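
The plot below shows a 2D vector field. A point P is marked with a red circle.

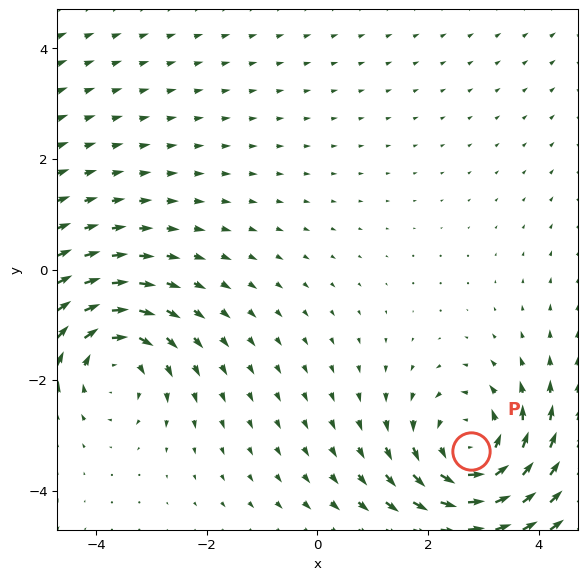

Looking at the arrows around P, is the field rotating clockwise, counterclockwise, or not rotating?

counterclockwise

Near P at (2.8, -3.3) the arrows circulate counterclockwise. The curl (z-component) there is about +4; positive curl means counterclockwise rotation.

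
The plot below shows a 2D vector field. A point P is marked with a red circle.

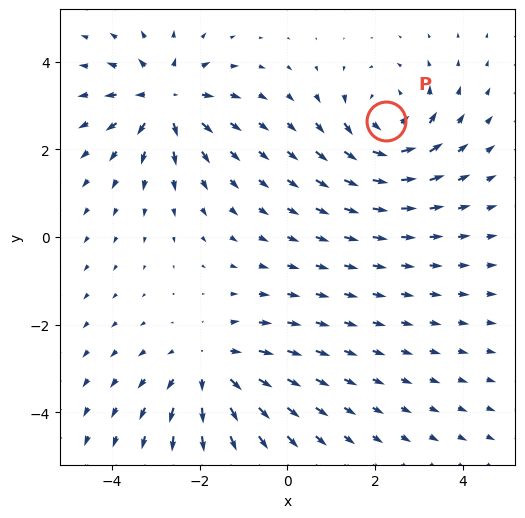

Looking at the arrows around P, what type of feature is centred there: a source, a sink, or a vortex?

vortex

At P (2.3, 2.7) the arrows circulate counterclockwise. Divergence ≈0, curl about +5 — near-zero divergence with nonzero curl is a vortex.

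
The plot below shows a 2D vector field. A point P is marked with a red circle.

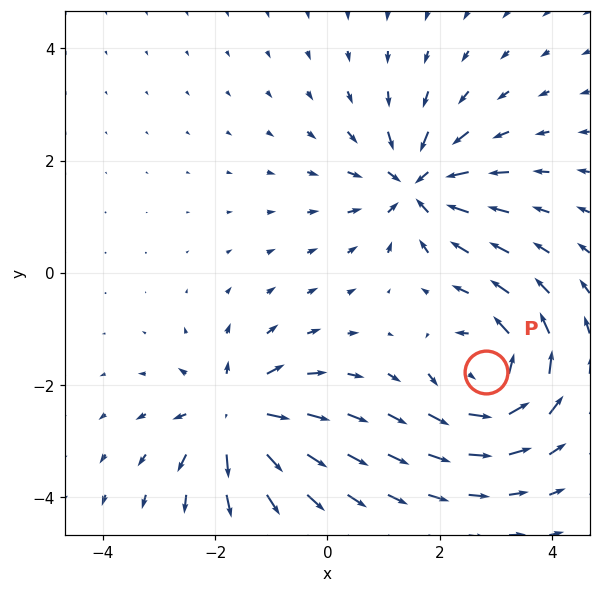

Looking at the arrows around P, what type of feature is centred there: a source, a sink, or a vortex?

vortex

At P (2.8, -1.8) the arrows circulate counterclockwise. Divergence ≈0, curl about +6 — near-zero divergence with nonzero curl is a vortex.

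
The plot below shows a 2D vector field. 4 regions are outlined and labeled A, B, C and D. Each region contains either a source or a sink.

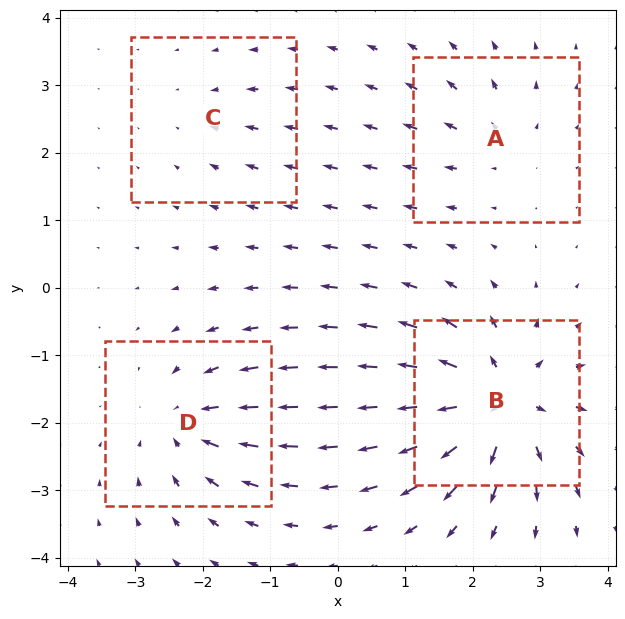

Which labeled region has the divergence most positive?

Divergence at each region's feature centre — A: about +4, B: about +9, C: about -2, D: about -6. Region B is most positive.

B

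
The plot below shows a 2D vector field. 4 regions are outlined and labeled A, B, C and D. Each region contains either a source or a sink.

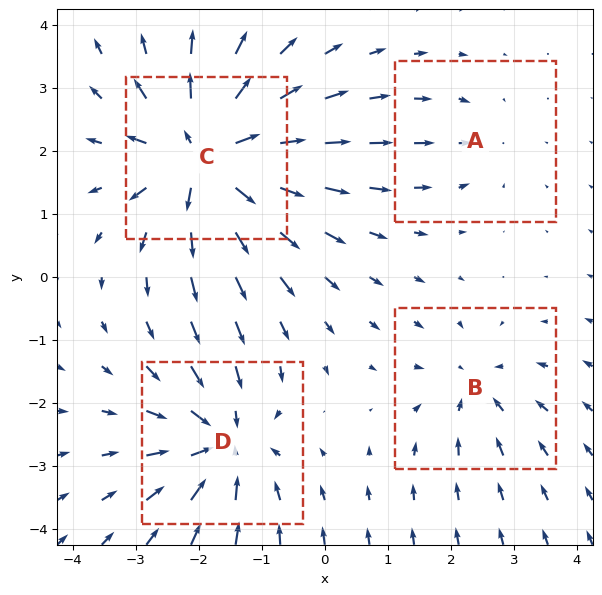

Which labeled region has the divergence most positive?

Divergence at each region's feature centre — A: about -2, B: about -4, C: about +8, D: about -6. Region C is most positive.

C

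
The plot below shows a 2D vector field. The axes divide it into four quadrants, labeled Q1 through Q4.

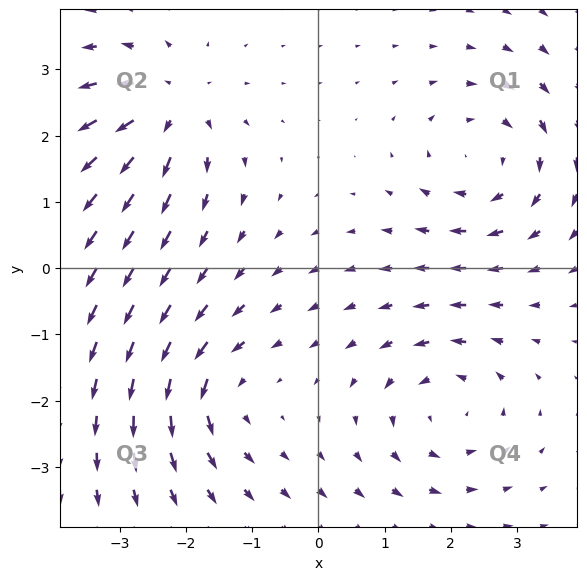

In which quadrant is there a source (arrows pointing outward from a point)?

Q2

The source sits at approximately (-2.2, 2.4), which lies in quadrant Q2. The divergence there is about +5, positive as expected for a source.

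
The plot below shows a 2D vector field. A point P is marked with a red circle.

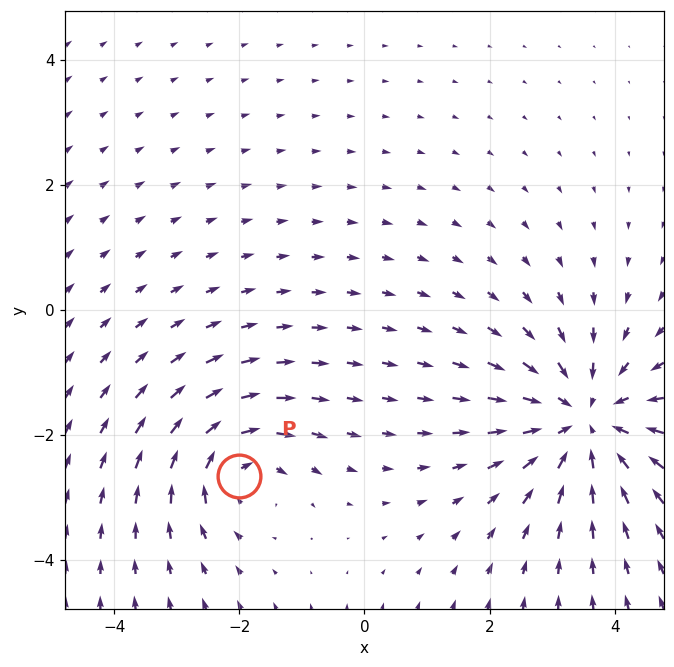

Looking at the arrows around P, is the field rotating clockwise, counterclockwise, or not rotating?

Near P at (-2.0, -2.7) the arrows circulate clockwise. The curl (z-component) there is about -3; negative curl means clockwise rotation.

clockwise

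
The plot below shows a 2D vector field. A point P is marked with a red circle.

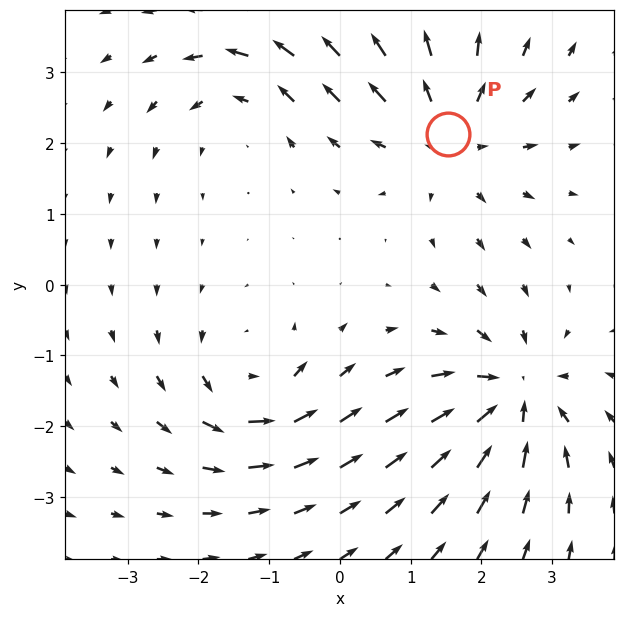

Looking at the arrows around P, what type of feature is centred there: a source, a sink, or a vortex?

source

At P (1.5, 2.1) the arrows spread outward. Divergence about +5, curl ≈0 — positive divergence with near-zero curl is a source.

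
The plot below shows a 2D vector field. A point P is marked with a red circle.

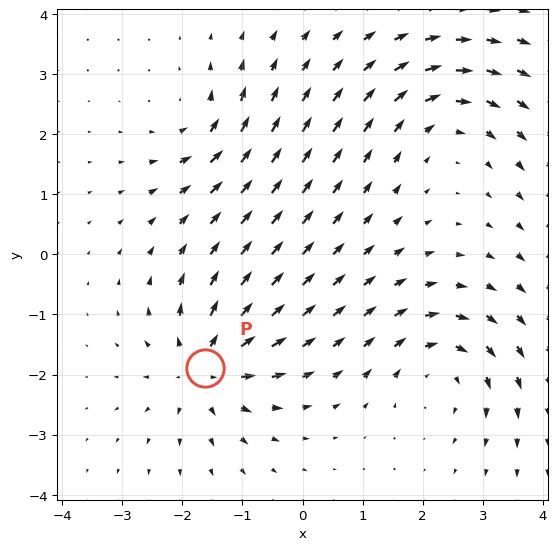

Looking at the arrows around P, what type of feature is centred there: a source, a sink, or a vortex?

At P (-1.6, -1.9) the arrows spread outward. Divergence about +7, curl ≈0 — positive divergence with near-zero curl is a source.

source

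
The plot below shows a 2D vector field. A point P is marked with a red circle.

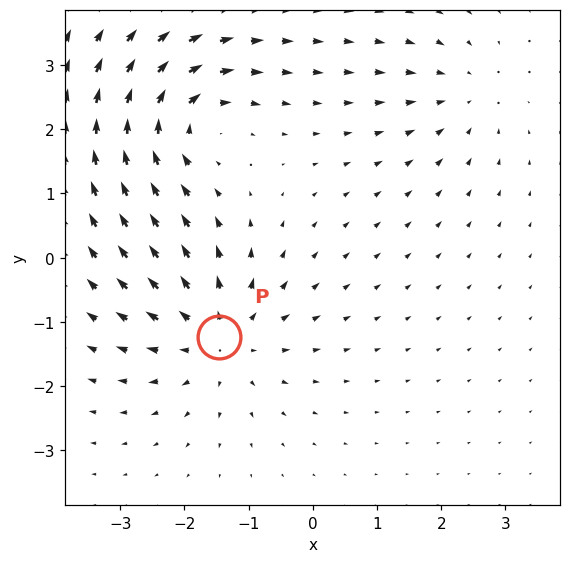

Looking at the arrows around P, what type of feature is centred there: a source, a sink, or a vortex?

source

At P (-1.5, -1.2) the arrows spread outward. Divergence about +4, curl ≈0 — positive divergence with near-zero curl is a source.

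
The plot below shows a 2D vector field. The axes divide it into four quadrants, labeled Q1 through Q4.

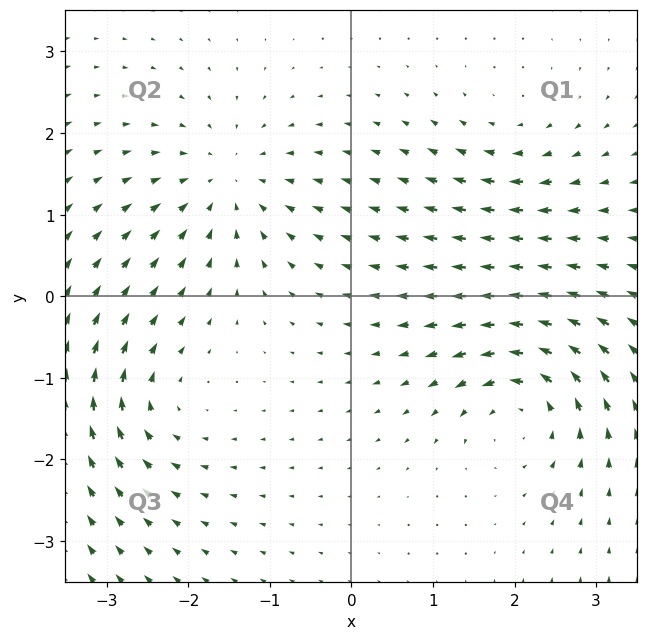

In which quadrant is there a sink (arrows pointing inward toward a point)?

Q2

The sink sits at approximately (-1.5, 1.4), which lies in quadrant Q2. The divergence there is about -5, negative as expected for a sink.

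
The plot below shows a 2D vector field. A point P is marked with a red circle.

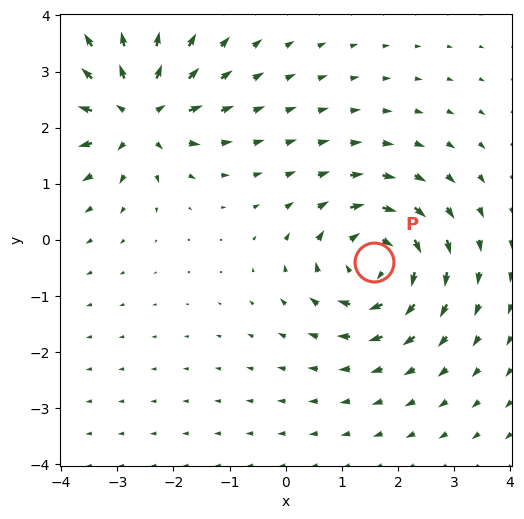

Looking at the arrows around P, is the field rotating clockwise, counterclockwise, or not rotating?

clockwise

Near P at (1.6, -0.4) the arrows circulate clockwise. The curl (z-component) there is about -5; negative curl means clockwise rotation.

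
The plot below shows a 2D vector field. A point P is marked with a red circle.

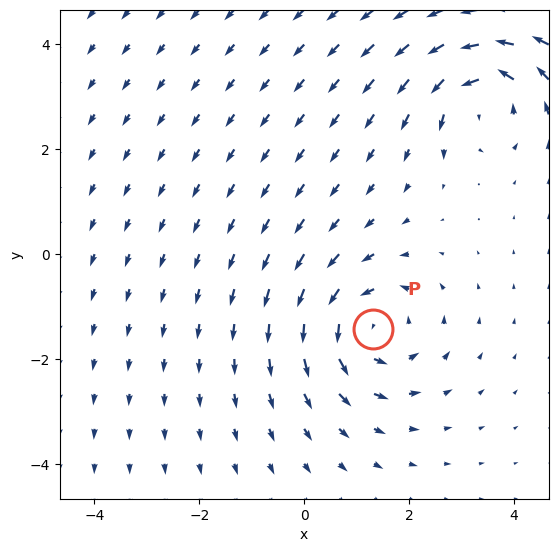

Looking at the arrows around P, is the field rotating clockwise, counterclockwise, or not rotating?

counterclockwise

Near P at (1.3, -1.4) the arrows circulate counterclockwise. The curl (z-component) there is about +4; positive curl means counterclockwise rotation.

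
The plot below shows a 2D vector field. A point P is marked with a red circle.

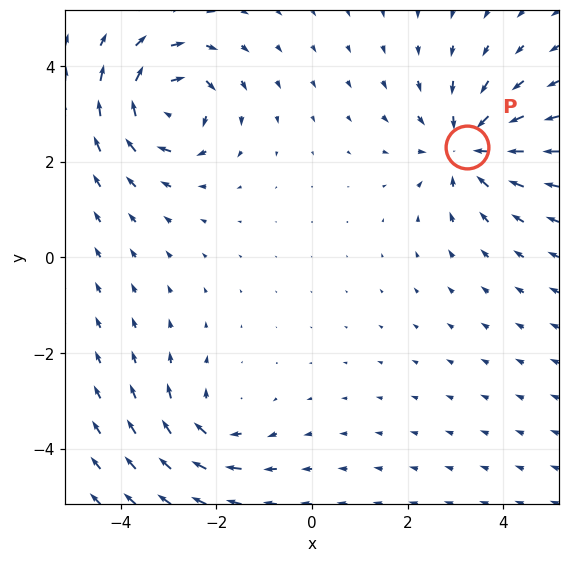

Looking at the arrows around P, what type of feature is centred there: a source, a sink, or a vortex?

At P (3.2, 2.3) the arrows converge inward. Divergence about -4, curl ≈0 — negative divergence with near-zero curl is a sink.

sink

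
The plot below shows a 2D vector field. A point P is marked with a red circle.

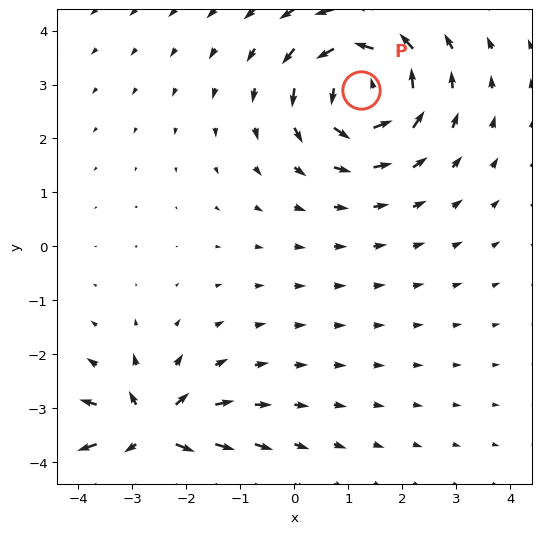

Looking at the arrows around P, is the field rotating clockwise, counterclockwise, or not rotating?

counterclockwise

Near P at (1.2, 2.9) the arrows circulate counterclockwise. The curl (z-component) there is about +5; positive curl means counterclockwise rotation.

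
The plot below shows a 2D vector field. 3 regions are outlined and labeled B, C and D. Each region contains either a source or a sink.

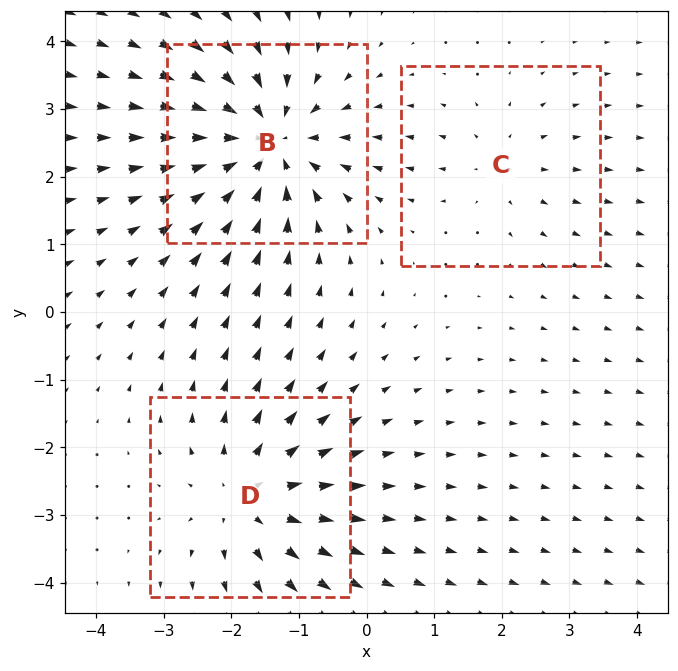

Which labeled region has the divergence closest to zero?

Divergence at each region's feature centre — B: about -4, C: about +2, D: about +3. Region C is closest to zero.

C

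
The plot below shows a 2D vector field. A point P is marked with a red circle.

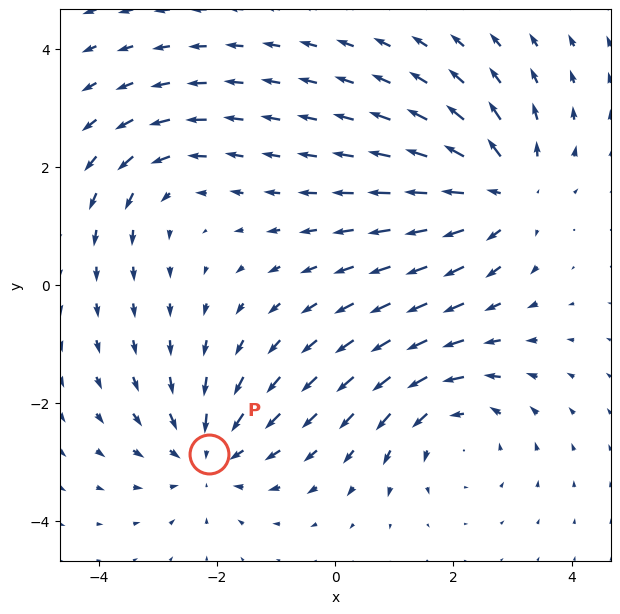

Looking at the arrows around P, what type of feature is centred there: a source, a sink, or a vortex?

At P (-2.1, -2.9) the arrows converge inward. Divergence about -4, curl ≈0 — negative divergence with near-zero curl is a sink.

sink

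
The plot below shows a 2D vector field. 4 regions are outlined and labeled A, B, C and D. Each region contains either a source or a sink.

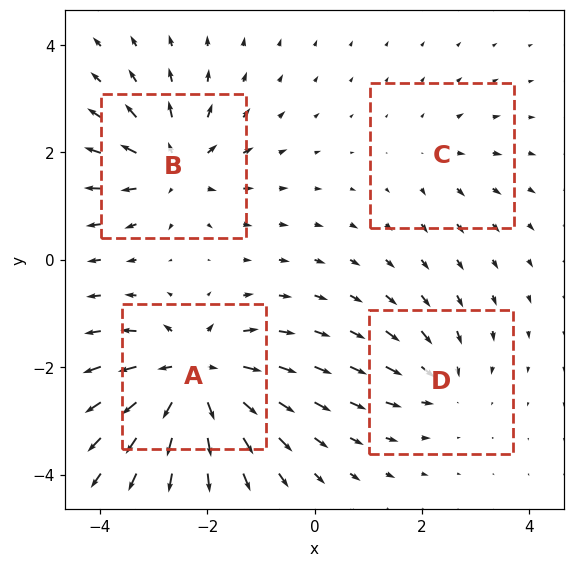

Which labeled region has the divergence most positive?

A

Divergence at each region's feature centre — A: about +8, B: about +6, C: about +2, D: about -4. Region A is most positive.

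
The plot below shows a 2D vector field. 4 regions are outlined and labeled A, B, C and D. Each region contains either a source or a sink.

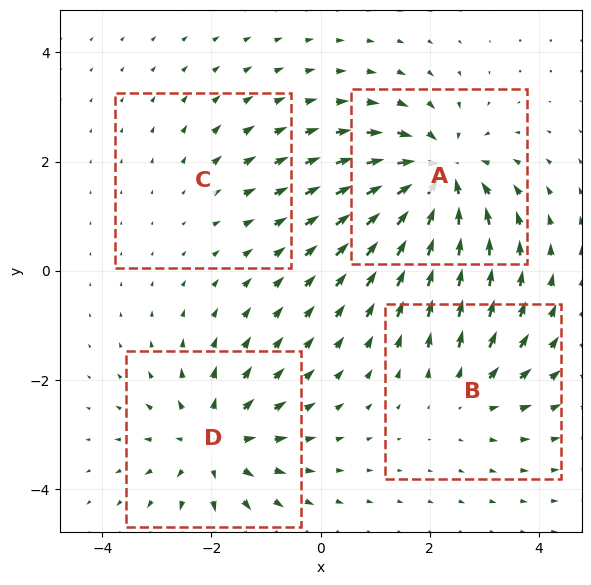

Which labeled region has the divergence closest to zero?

Divergence at each region's feature centre — A: about -7, B: about +4, C: about +2, D: about +5. Region C is closest to zero.

C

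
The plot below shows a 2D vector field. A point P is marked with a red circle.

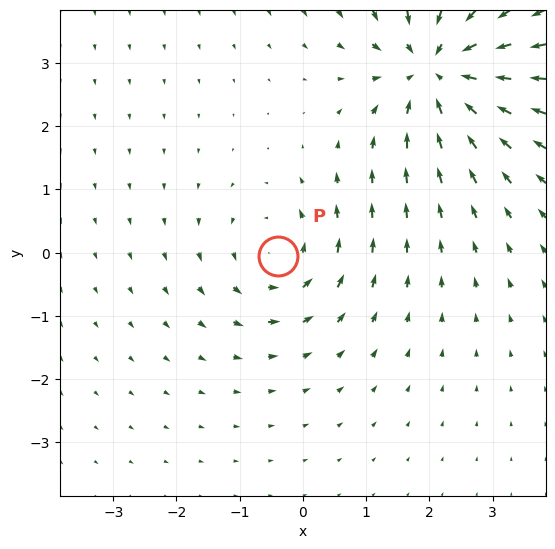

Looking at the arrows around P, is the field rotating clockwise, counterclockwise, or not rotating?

Near P at (-0.4, -0.1) the arrows circulate counterclockwise. The curl (z-component) there is about +3; positive curl means counterclockwise rotation.

counterclockwise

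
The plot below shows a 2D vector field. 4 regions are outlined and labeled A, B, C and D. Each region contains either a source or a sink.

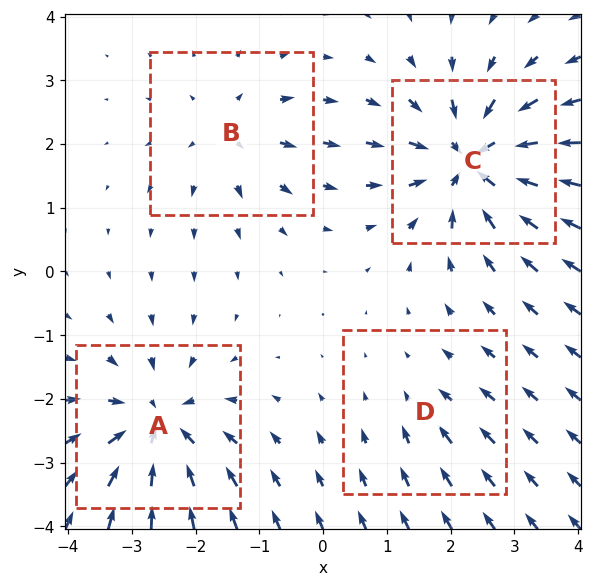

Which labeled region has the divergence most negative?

C

Divergence at each region's feature centre — A: about -6, B: about +4, C: about -8, D: about -2. Region C is most negative.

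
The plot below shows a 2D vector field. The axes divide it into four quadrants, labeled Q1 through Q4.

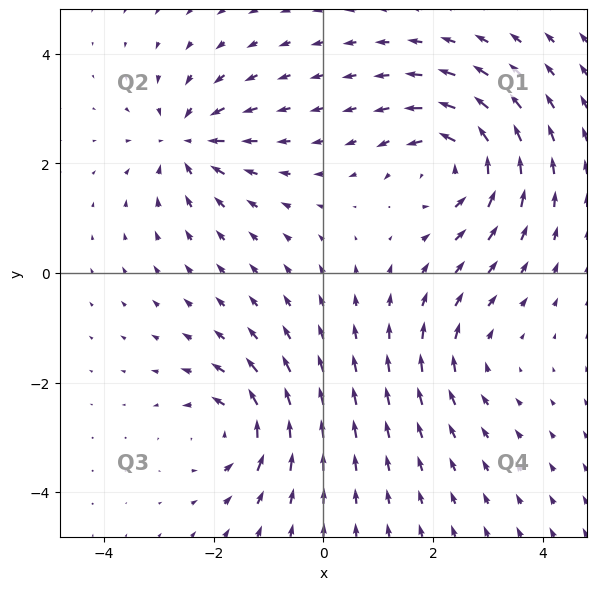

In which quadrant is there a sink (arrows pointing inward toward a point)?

Q2

The sink sits at approximately (-2.5, 2.4), which lies in quadrant Q2. The divergence there is about -5, negative as expected for a sink.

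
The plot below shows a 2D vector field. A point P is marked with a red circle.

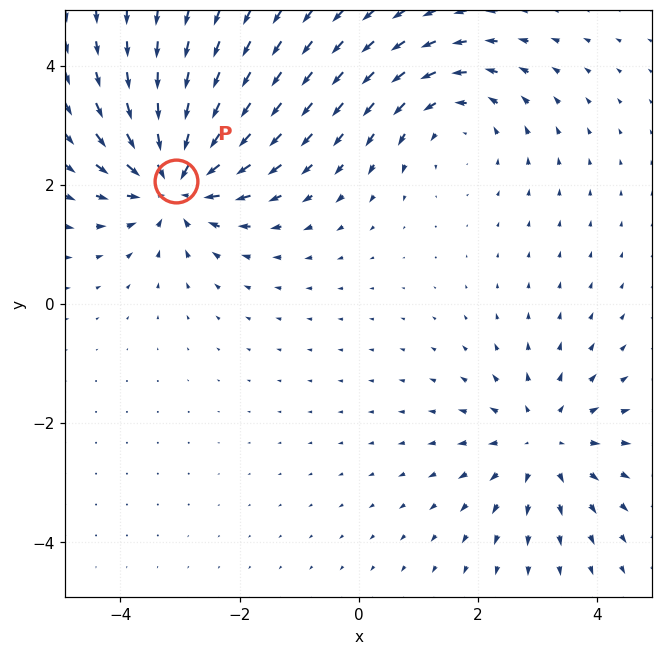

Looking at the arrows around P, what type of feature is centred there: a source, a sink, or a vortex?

sink

At P (-3.1, 2.1) the arrows converge inward. Divergence about -5, curl ≈0 — negative divergence with near-zero curl is a sink.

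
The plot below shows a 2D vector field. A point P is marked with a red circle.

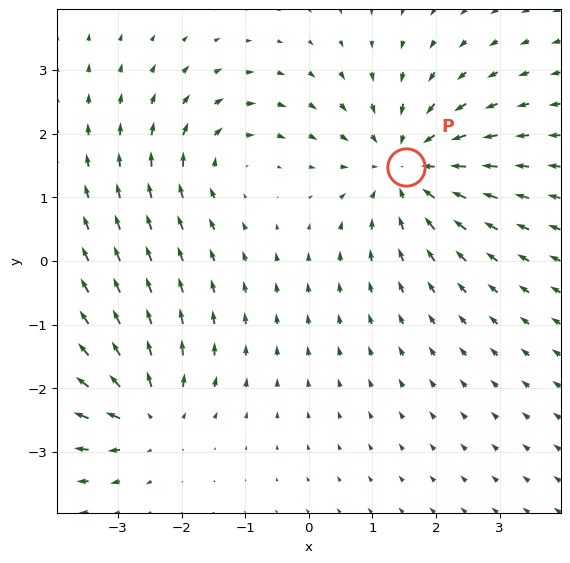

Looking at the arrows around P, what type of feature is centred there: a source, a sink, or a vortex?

At P (1.5, 1.5) the arrows converge inward. Divergence about -5, curl ≈0 — negative divergence with near-zero curl is a sink.

sink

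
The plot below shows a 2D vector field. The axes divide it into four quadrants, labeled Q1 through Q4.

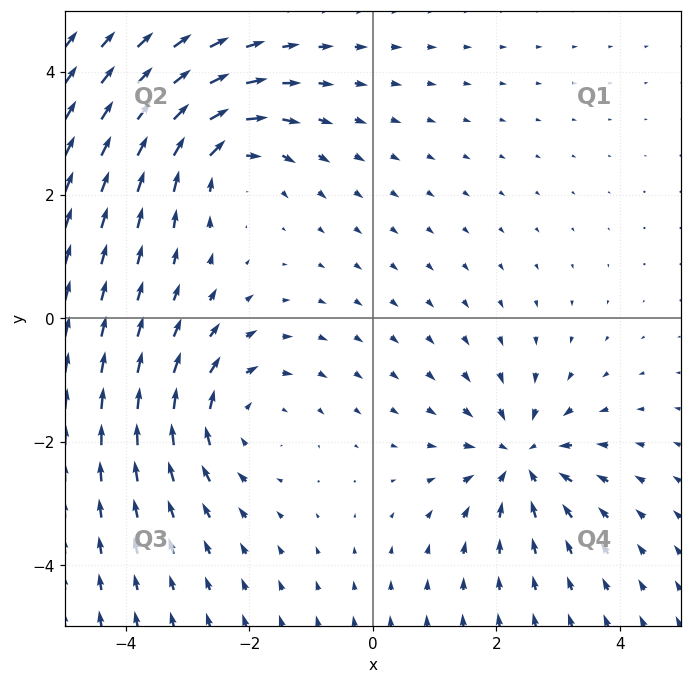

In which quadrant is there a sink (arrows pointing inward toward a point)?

The sink sits at approximately (2.4, -2.3), which lies in quadrant Q4. The divergence there is about -4, negative as expected for a sink.

Q4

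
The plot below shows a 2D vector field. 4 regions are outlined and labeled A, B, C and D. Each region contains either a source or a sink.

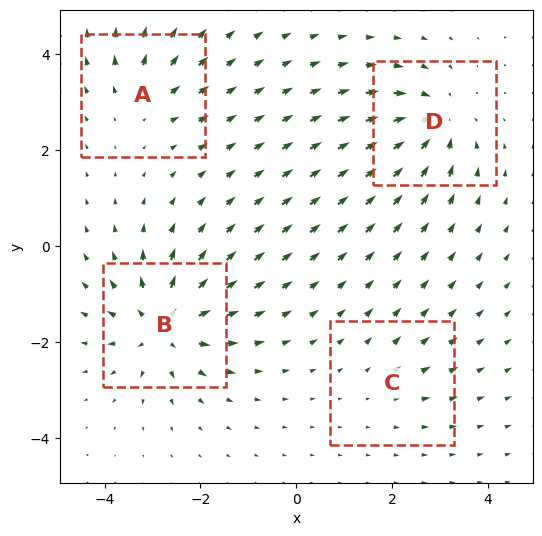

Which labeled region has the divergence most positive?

Divergence at each region's feature centre — A: about +4, B: about +7, C: about +2, D: about -6. Region B is most positive.

B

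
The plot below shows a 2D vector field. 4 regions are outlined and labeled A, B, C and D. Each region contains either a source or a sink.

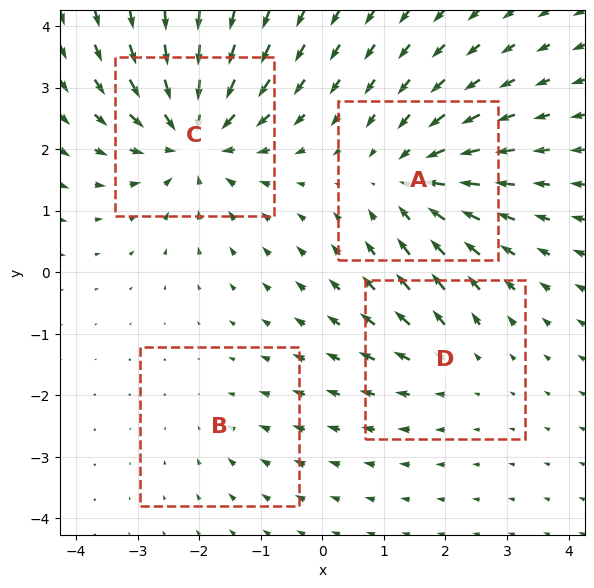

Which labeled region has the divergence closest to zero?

B

Divergence at each region's feature centre — A: about -5, B: about -2, C: about -6, D: about +3. Region B is closest to zero.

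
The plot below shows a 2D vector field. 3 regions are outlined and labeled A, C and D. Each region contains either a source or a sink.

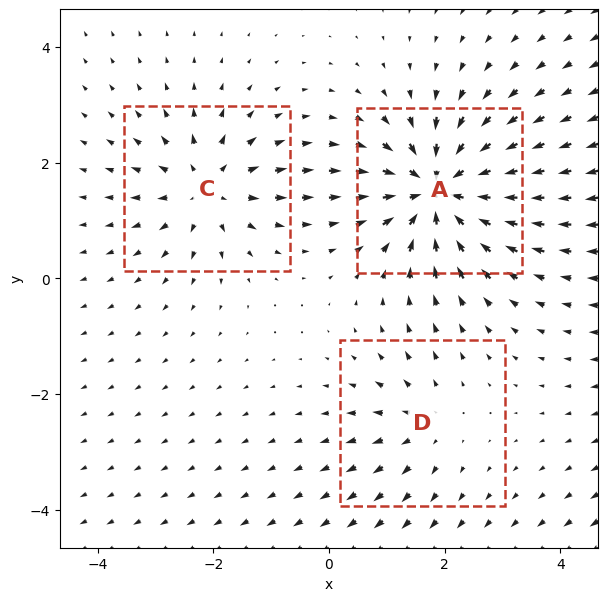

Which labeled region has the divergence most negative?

A

Divergence at each region's feature centre — A: about -6, C: about +4, D: about +2. Region A is most negative.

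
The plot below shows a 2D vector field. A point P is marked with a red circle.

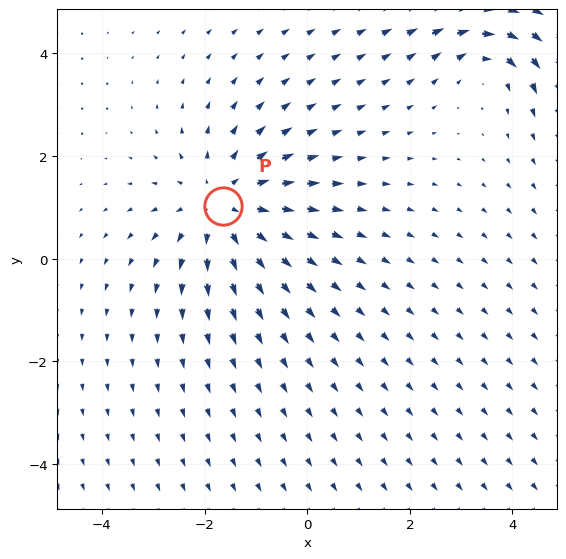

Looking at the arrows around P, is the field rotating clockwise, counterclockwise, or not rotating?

Near P at (-1.6, 1.0) the arrows show no circulation. The curl there is ≈0.

not rotating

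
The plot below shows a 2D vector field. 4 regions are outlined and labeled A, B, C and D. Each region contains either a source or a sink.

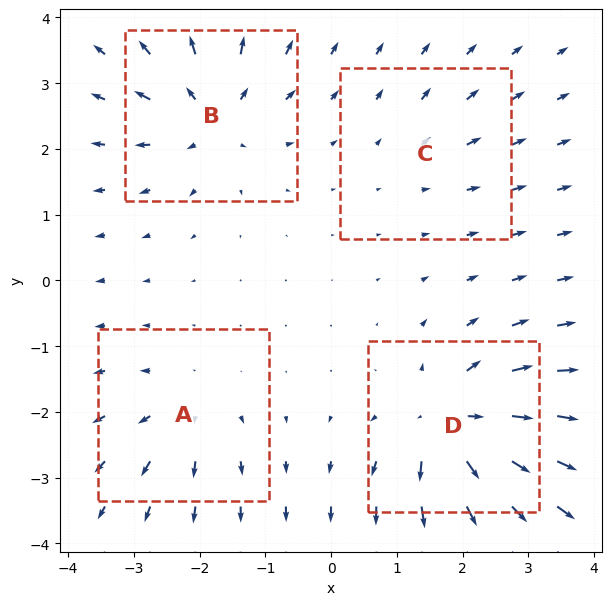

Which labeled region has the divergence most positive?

D

Divergence at each region's feature centre — A: about +4, B: about +6, C: about +2, D: about +8. Region D is most positive.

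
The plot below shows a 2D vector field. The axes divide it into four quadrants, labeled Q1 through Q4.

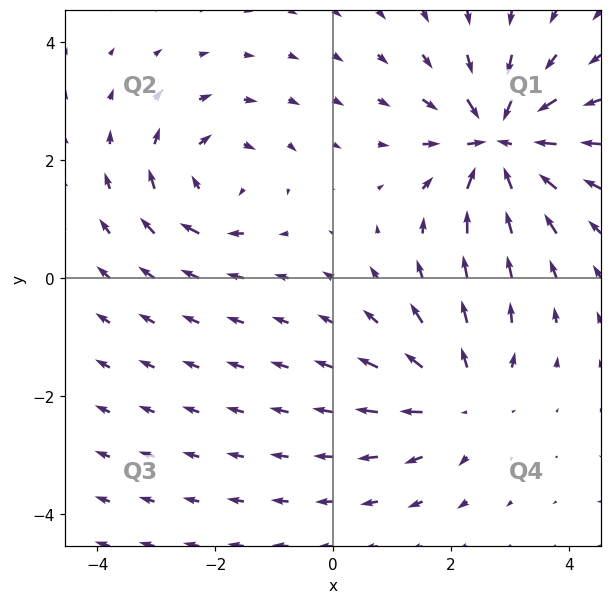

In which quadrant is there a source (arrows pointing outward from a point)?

Q4

The source sits at approximately (2.2, -2.0), which lies in quadrant Q4. The divergence there is about +4, positive as expected for a source.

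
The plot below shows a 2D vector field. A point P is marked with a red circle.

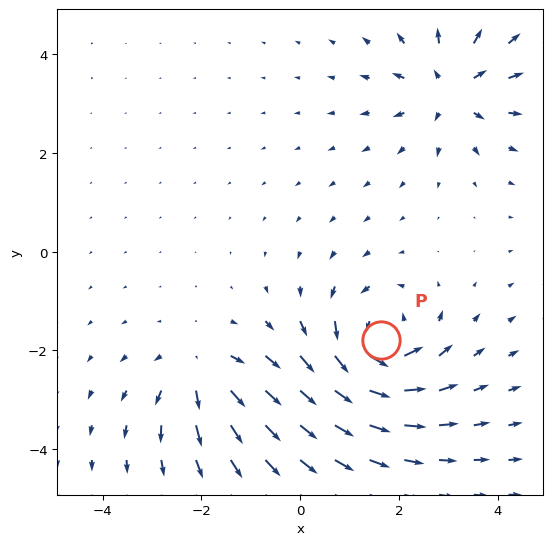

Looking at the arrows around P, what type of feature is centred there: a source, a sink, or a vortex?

vortex

At P (1.6, -1.8) the arrows circulate counterclockwise. Divergence ≈0, curl about +6 — near-zero divergence with nonzero curl is a vortex.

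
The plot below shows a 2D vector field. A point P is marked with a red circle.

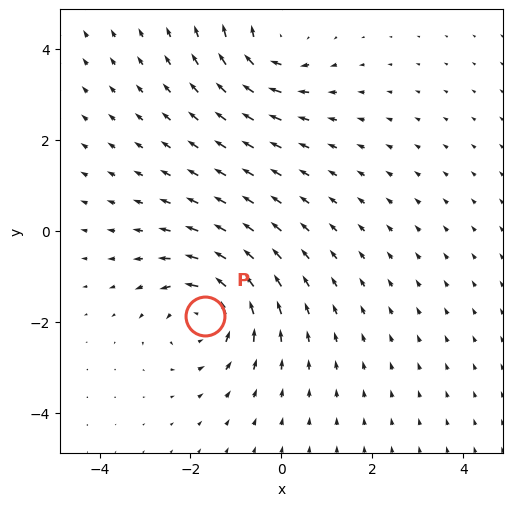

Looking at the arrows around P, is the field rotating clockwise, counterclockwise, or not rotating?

counterclockwise

Near P at (-1.7, -1.9) the arrows circulate counterclockwise. The curl (z-component) there is about +5; positive curl means counterclockwise rotation.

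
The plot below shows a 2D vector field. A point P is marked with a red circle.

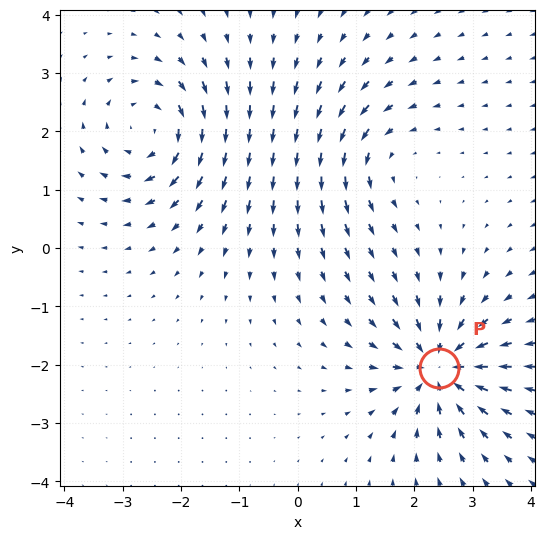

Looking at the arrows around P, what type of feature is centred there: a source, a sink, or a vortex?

sink

At P (2.4, -2.1) the arrows converge inward. Divergence about -6, curl ≈0 — negative divergence with near-zero curl is a sink.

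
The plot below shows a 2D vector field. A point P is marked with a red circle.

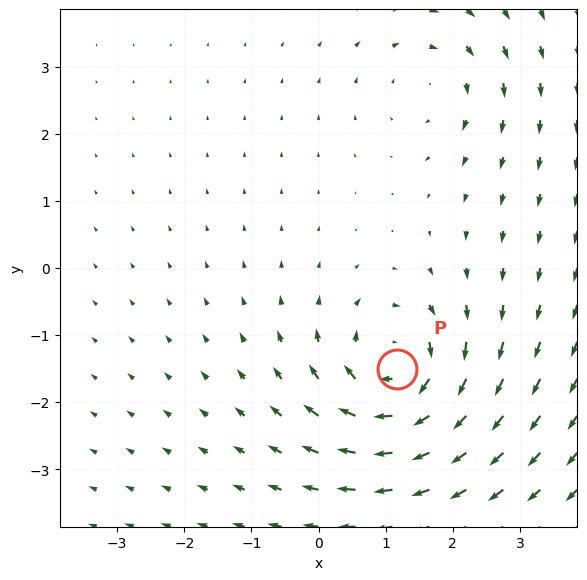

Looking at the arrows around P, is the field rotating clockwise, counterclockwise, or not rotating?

Near P at (1.2, -1.5) the arrows circulate clockwise. The curl (z-component) there is about -6; negative curl means clockwise rotation.

clockwise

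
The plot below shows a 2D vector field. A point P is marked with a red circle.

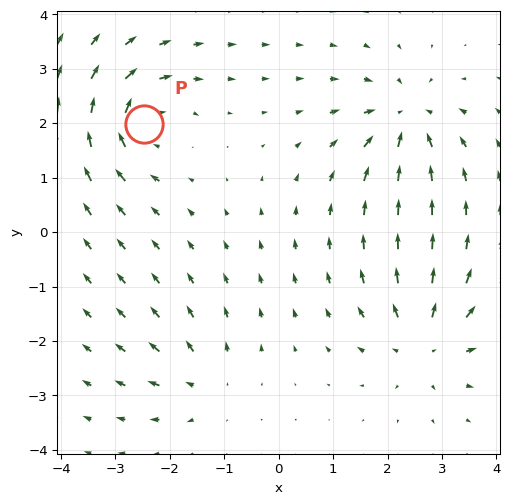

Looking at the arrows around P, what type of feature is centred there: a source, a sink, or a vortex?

vortex

At P (-2.5, 2.0) the arrows circulate clockwise. Divergence ≈0, curl about -6 — near-zero divergence with nonzero curl is a vortex.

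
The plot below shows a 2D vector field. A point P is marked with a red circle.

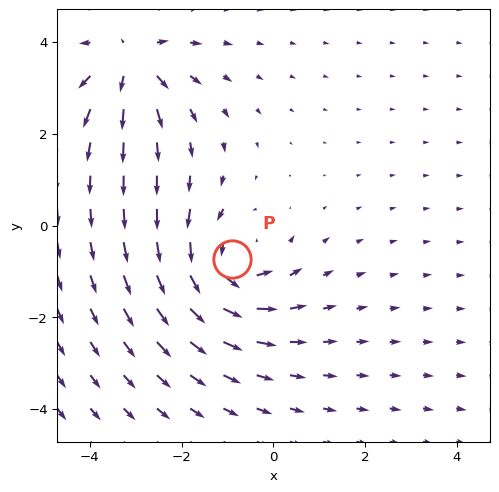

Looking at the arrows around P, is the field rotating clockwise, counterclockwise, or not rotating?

counterclockwise

Near P at (-0.9, -0.7) the arrows circulate counterclockwise. The curl (z-component) there is about +3; positive curl means counterclockwise rotation.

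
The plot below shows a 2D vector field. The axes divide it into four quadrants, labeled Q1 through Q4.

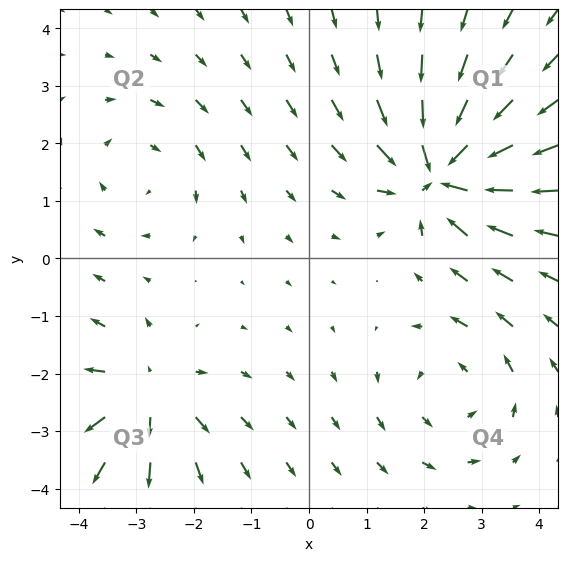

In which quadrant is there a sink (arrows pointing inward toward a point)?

The sink sits at approximately (2.3, 1.5), which lies in quadrant Q1. The divergence there is about -7, negative as expected for a sink.

Q1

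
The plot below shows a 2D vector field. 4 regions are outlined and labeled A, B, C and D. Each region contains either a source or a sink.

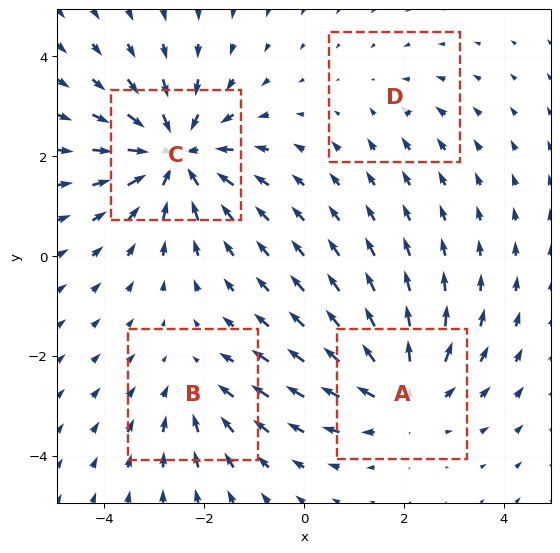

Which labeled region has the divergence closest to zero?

D

Divergence at each region's feature centre — A: about +5, B: about -3, C: about -6, D: about -2. Region D is closest to zero.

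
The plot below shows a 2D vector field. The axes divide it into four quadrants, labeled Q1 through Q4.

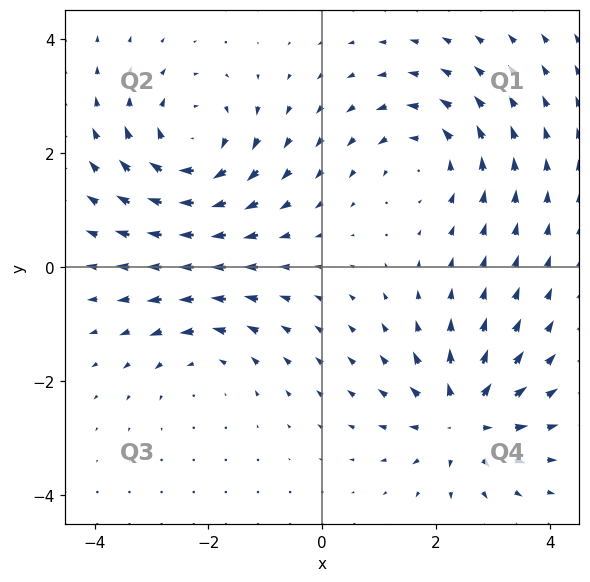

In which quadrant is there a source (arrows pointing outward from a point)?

The source sits at approximately (2.5, -2.7), which lies in quadrant Q4. The divergence there is about +5, positive as expected for a source.

Q4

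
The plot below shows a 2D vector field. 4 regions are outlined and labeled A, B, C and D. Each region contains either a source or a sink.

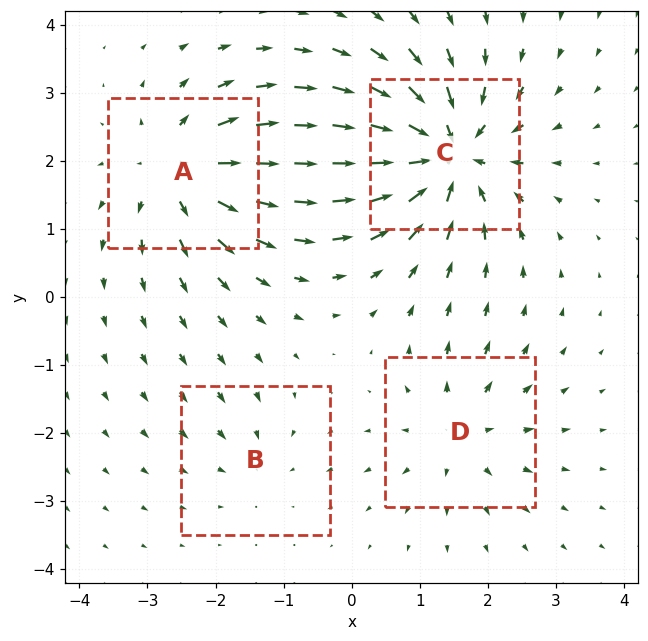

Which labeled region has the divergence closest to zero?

B

Divergence at each region's feature centre — A: about +6, B: about -2, C: about -8, D: about +4. Region B is closest to zero.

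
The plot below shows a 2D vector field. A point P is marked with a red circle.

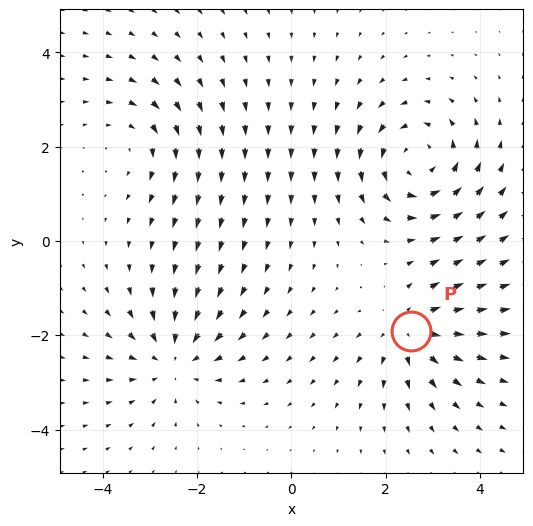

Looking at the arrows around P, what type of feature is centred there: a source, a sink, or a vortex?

At P (2.5, -1.9) the arrows spread outward. Divergence about +4, curl ≈0 — positive divergence with near-zero curl is a source.

source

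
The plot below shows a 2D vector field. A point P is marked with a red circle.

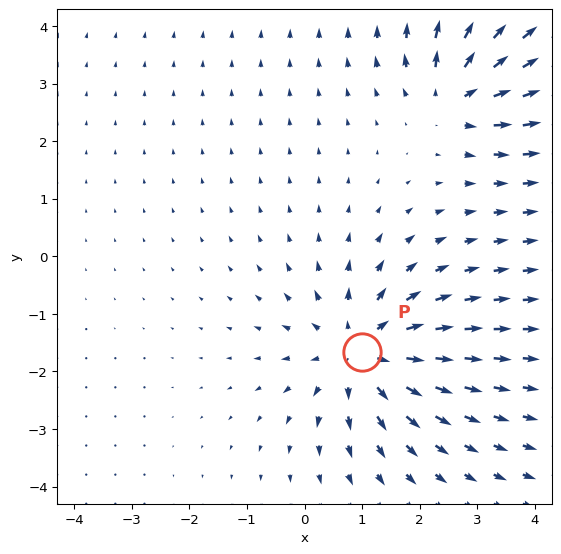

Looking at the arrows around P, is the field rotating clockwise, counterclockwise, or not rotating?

Near P at (1.0, -1.7) the arrows show no circulation. The curl there is ≈0.

not rotating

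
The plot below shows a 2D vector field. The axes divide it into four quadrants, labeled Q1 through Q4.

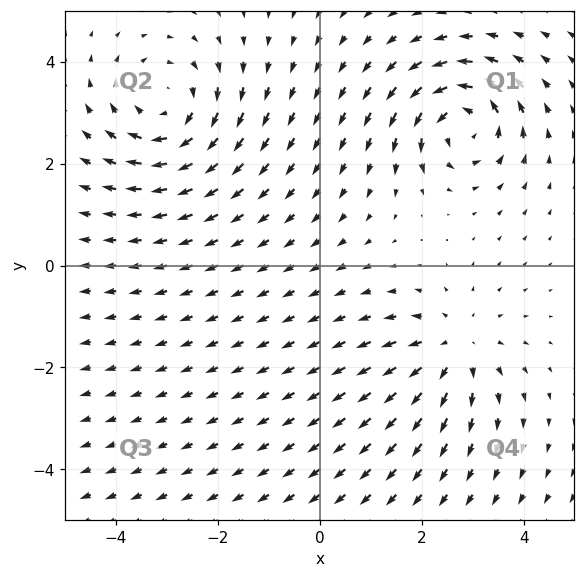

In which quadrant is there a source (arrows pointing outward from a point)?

The source sits at approximately (2.6, -1.6), which lies in quadrant Q4. The divergence there is about +3, positive as expected for a source.

Q4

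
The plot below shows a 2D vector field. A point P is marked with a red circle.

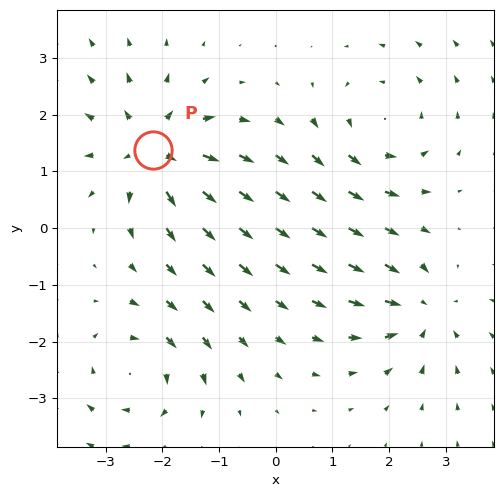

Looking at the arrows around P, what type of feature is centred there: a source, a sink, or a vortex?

source

At P (-2.2, 1.4) the arrows spread outward. Divergence about +5, curl ≈0 — positive divergence with near-zero curl is a source.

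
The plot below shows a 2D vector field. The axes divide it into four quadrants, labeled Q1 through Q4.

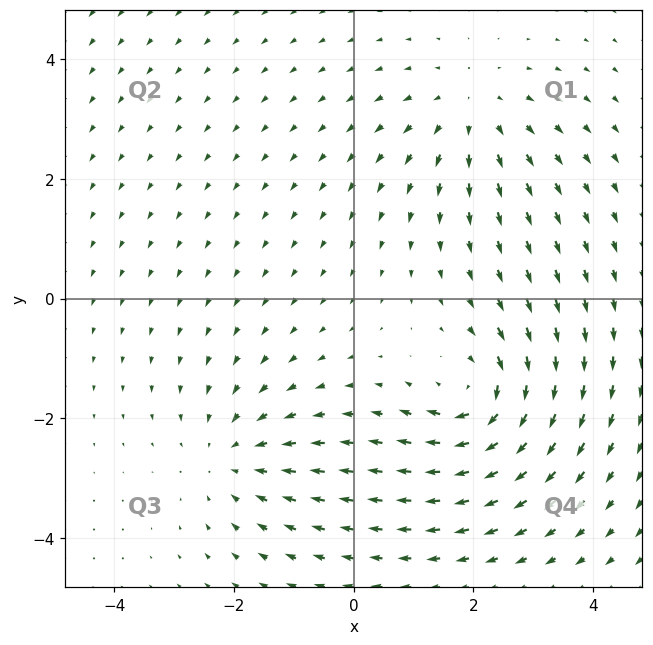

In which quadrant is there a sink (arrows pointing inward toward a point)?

The sink sits at approximately (-2.0, -2.7), which lies in quadrant Q3. The divergence there is about -3, negative as expected for a sink.

Q3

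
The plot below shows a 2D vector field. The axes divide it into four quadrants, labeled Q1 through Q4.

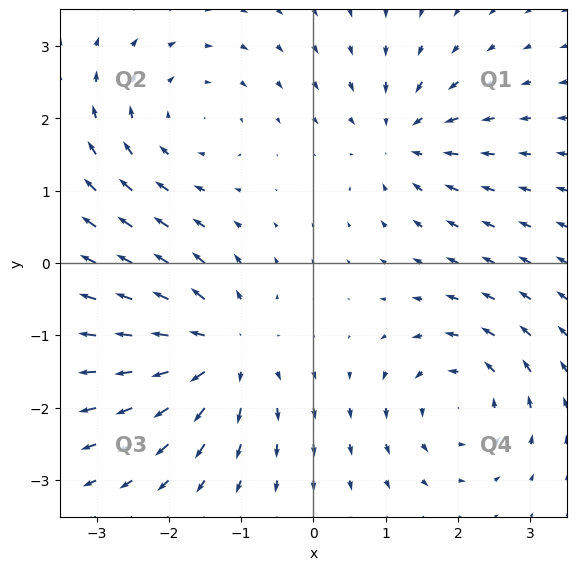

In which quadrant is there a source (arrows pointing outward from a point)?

The source sits at approximately (-1.3, -1.2), which lies in quadrant Q3. The divergence there is about +6, positive as expected for a source.

Q3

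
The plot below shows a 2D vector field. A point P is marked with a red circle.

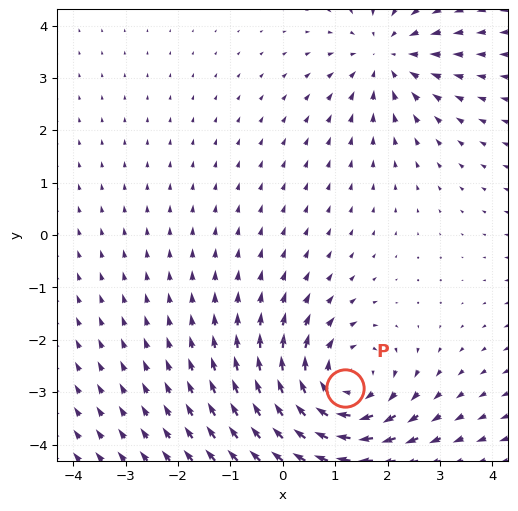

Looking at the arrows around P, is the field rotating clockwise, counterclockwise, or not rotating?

Near P at (1.2, -2.9) the arrows circulate clockwise. The curl (z-component) there is about -4; negative curl means clockwise rotation.

clockwise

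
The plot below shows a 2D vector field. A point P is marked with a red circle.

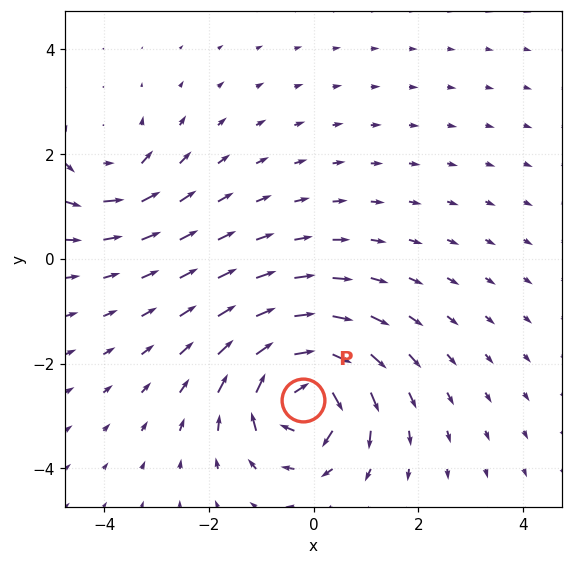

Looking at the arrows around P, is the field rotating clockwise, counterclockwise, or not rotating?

Near P at (-0.2, -2.7) the arrows circulate clockwise. The curl (z-component) there is about -7; negative curl means clockwise rotation.

clockwise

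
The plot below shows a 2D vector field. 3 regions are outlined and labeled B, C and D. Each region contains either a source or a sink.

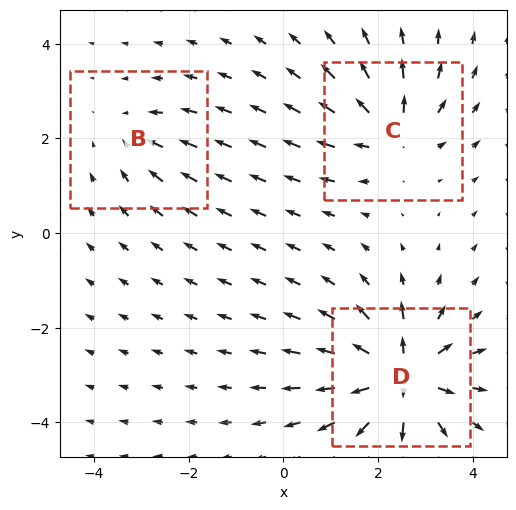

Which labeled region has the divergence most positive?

D

Divergence at each region's feature centre — B: about -2, C: about +4, D: about +6. Region D is most positive.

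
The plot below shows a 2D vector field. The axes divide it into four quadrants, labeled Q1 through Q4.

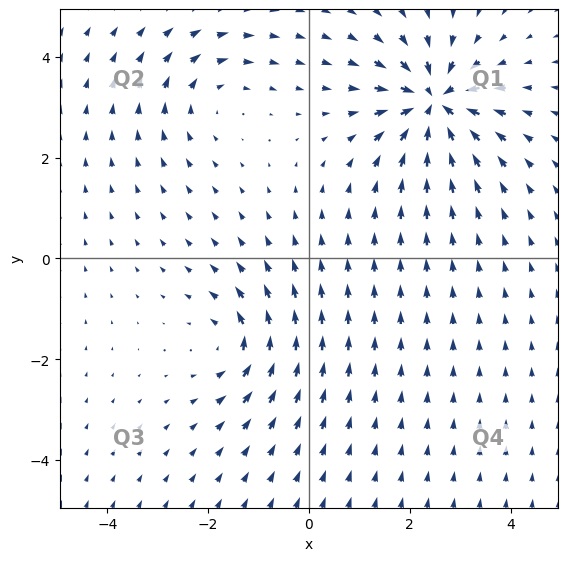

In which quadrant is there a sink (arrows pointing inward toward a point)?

The sink sits at approximately (2.5, 3.1), which lies in quadrant Q1. The divergence there is about -7, negative as expected for a sink.

Q1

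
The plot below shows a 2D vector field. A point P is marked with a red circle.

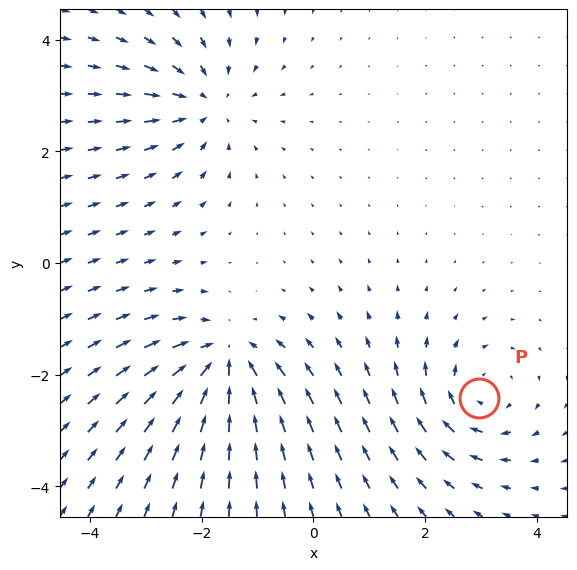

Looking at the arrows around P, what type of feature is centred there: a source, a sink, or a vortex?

At P (3.0, -2.4) the arrows circulate clockwise. Divergence ≈0, curl about -4 — near-zero divergence with nonzero curl is a vortex.

vortex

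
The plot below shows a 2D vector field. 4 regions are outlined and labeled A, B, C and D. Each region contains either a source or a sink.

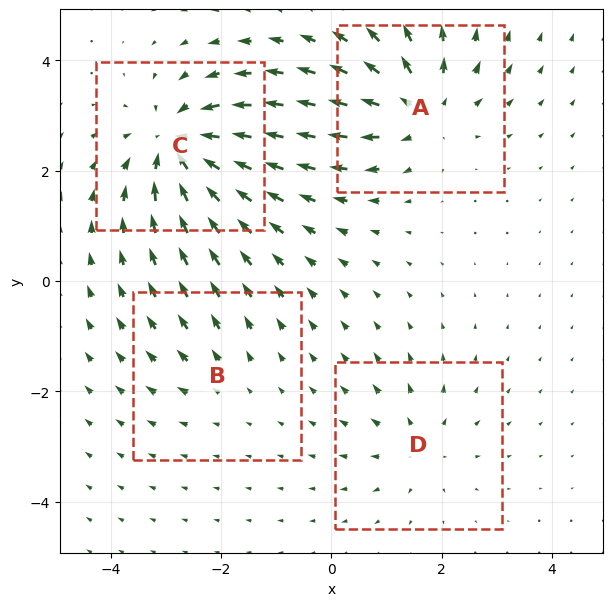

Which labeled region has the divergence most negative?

Divergence at each region's feature centre — A: about +6, B: about +2, C: about -7, D: about +3. Region C is most negative.

C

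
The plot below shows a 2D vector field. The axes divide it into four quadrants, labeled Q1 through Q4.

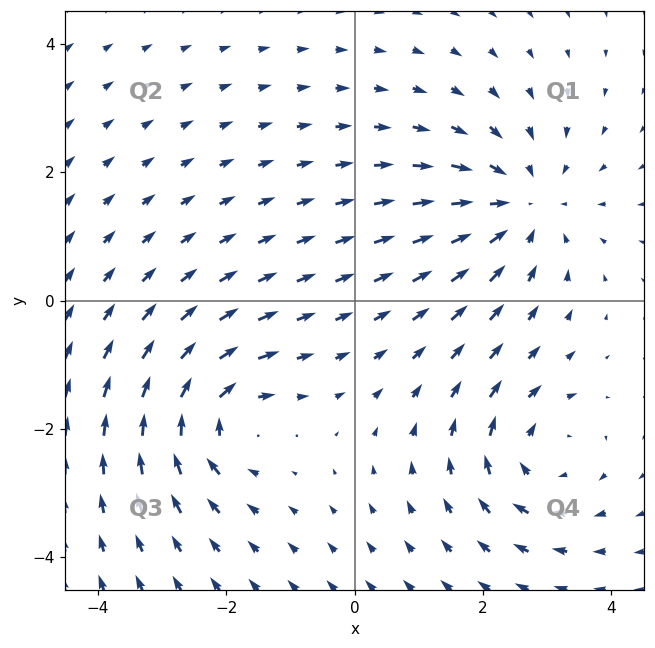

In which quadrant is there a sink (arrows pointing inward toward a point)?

Q1

The sink sits at approximately (2.6, 1.5), which lies in quadrant Q1. The divergence there is about -4, negative as expected for a sink.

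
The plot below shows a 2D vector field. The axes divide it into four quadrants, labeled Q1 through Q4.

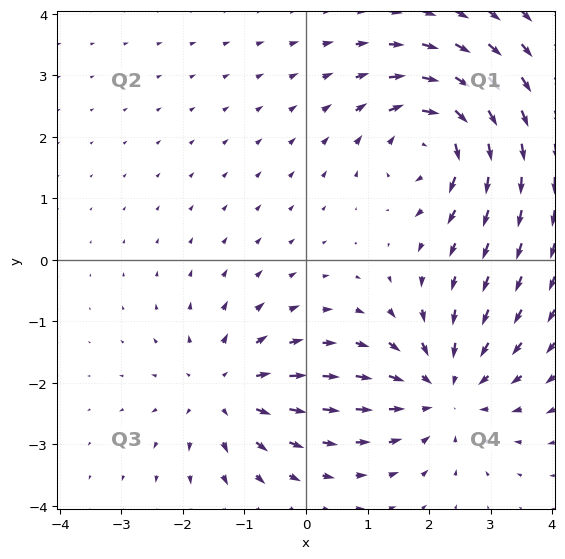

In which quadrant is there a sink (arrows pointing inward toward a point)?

The sink sits at approximately (2.3, -2.1), which lies in quadrant Q4. The divergence there is about -4, negative as expected for a sink.

Q4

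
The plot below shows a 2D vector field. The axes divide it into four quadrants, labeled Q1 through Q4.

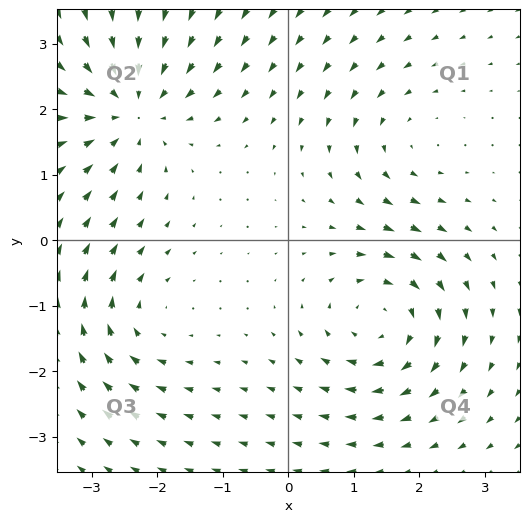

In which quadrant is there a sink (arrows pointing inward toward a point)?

The sink sits at approximately (-2.4, 2.0), which lies in quadrant Q2. The divergence there is about -5, negative as expected for a sink.

Q2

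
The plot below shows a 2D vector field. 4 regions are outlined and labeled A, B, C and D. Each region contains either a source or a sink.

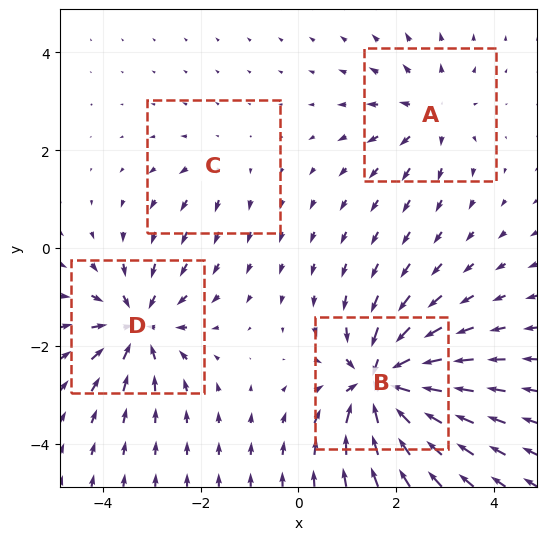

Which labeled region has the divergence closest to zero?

Divergence at each region's feature centre — A: about +4, B: about -9, C: about +2, D: about -6. Region C is closest to zero.

C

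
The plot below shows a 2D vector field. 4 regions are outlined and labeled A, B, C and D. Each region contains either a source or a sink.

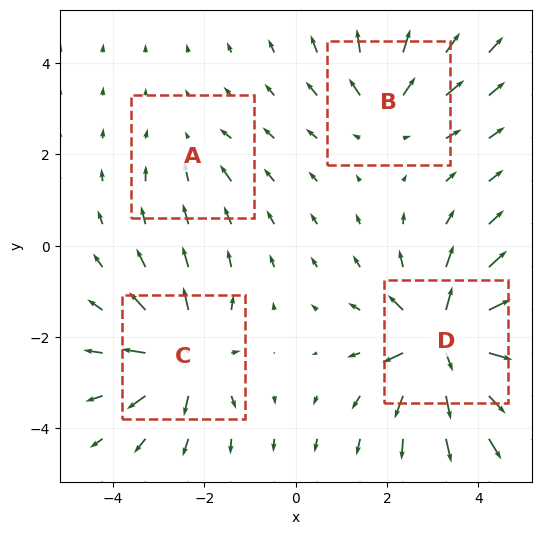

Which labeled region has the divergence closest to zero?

Divergence at each region's feature centre — A: about -2, B: about +4, C: about +6, D: about +9. Region A is closest to zero.

A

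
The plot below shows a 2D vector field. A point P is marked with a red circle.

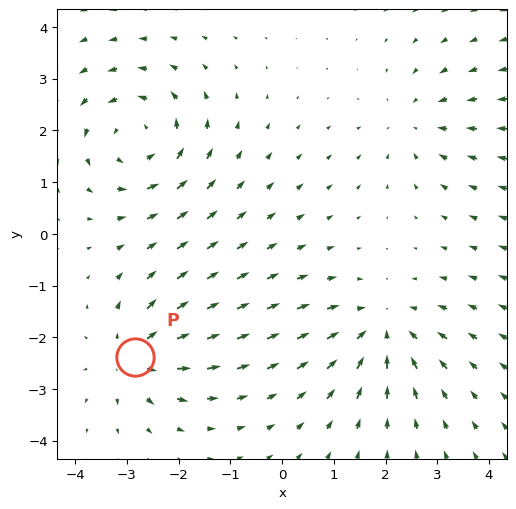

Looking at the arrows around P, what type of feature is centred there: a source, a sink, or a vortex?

At P (-2.8, -2.4) the arrows spread outward. Divergence about +4, curl ≈0 — positive divergence with near-zero curl is a source.

source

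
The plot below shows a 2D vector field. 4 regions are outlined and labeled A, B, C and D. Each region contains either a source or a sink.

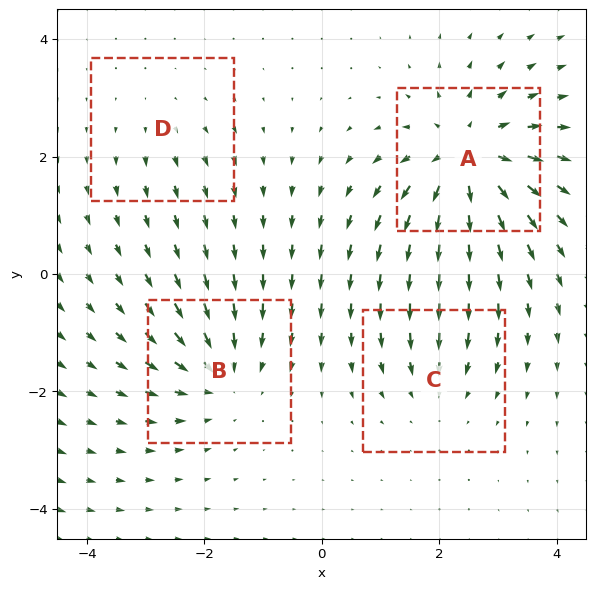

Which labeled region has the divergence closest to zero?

D

Divergence at each region's feature centre — A: about +7, B: about -5, C: about -3, D: about +2. Region D is closest to zero.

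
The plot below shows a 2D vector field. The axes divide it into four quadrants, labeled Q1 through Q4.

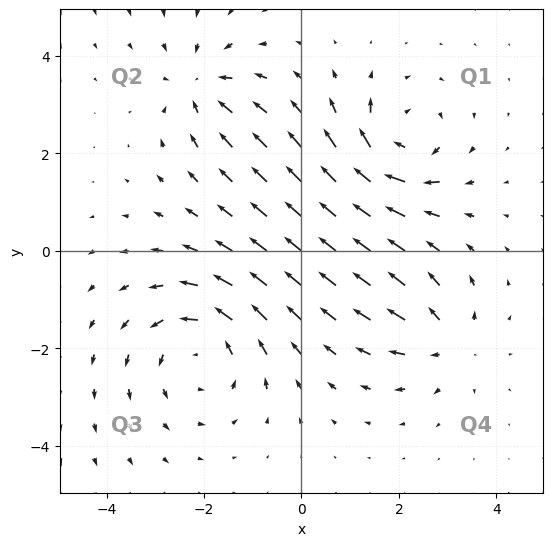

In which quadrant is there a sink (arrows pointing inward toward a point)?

Q2

The sink sits at approximately (-2.1, 3.4), which lies in quadrant Q2. The divergence there is about -4, negative as expected for a sink.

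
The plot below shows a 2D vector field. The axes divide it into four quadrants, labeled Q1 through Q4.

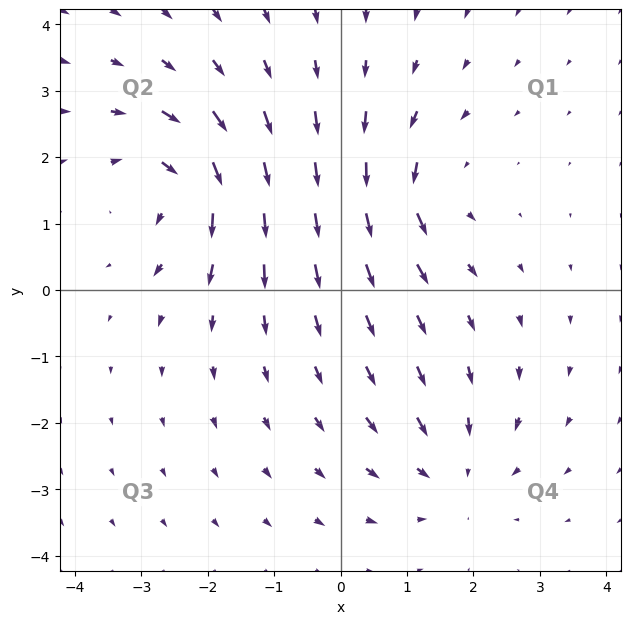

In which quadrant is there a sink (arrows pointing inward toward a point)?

Q4

The sink sits at approximately (1.7, -2.7), which lies in quadrant Q4. The divergence there is about -3, negative as expected for a sink.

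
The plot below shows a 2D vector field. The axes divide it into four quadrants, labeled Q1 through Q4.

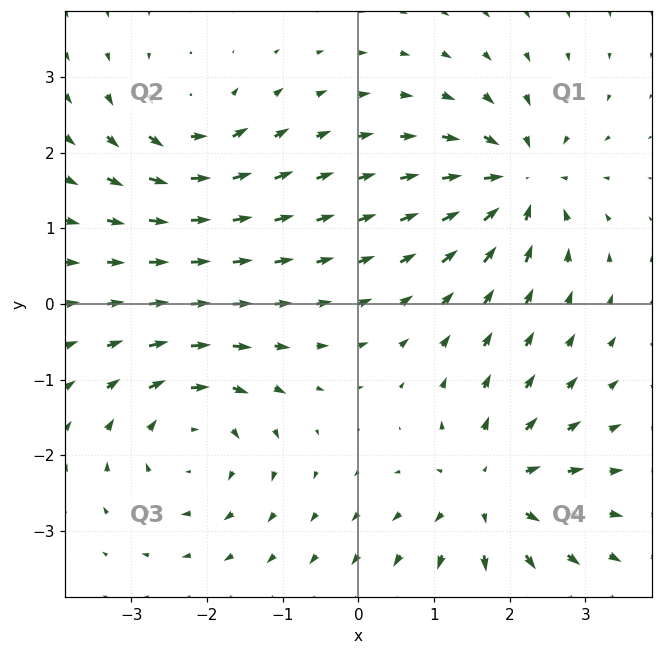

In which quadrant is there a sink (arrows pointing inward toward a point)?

Q1

The sink sits at approximately (2.1, 1.6), which lies in quadrant Q1. The divergence there is about -6, negative as expected for a sink.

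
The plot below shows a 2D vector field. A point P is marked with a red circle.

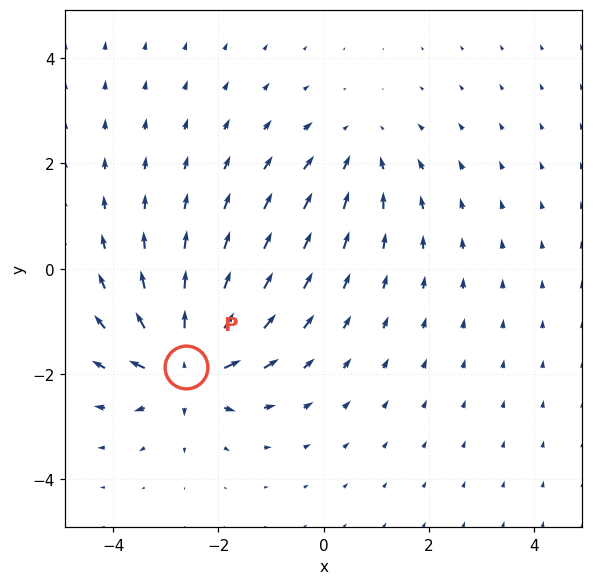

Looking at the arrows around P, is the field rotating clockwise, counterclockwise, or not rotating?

Near P at (-2.6, -1.9) the arrows show no circulation. The curl there is ≈0.

not rotating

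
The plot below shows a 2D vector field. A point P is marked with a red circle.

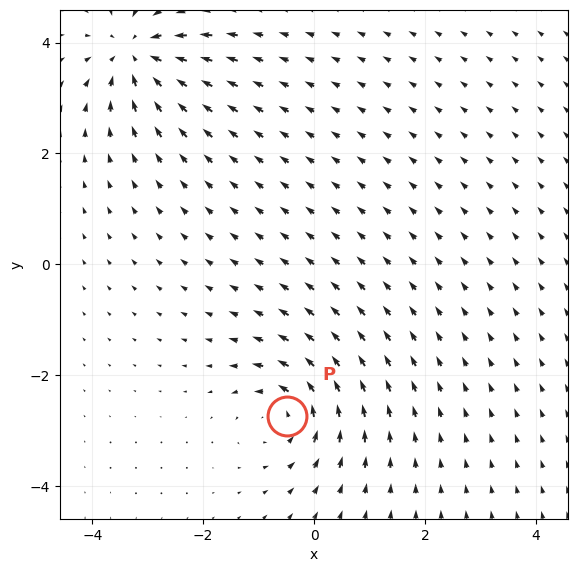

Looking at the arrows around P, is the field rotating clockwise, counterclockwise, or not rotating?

counterclockwise

Near P at (-0.5, -2.7) the arrows circulate counterclockwise. The curl (z-component) there is about +4; positive curl means counterclockwise rotation.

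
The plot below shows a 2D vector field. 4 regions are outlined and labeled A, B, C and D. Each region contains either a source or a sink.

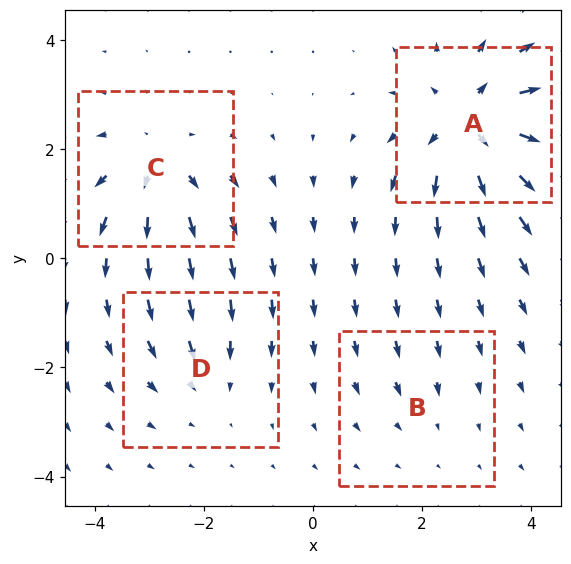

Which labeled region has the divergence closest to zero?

B

Divergence at each region's feature centre — A: about +7, B: about -2, C: about +5, D: about -3. Region B is closest to zero.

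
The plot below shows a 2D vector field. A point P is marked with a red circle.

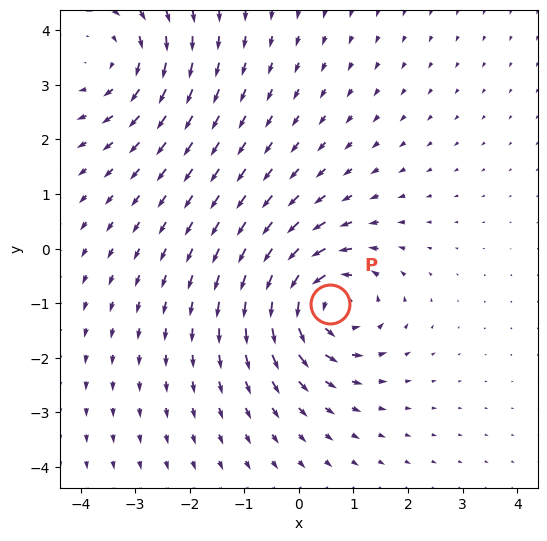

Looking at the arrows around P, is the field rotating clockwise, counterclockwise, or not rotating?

counterclockwise

Near P at (0.6, -1.0) the arrows circulate counterclockwise. The curl (z-component) there is about +5; positive curl means counterclockwise rotation.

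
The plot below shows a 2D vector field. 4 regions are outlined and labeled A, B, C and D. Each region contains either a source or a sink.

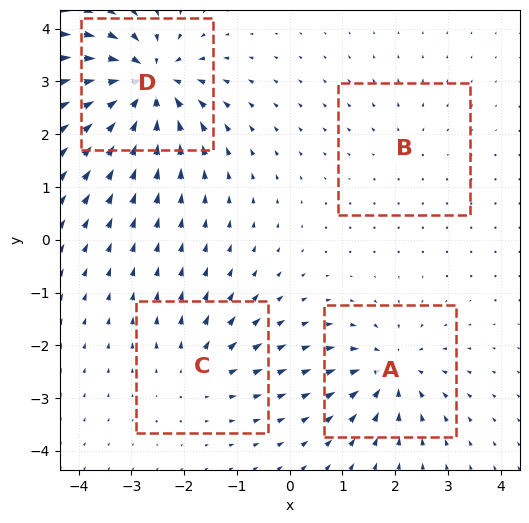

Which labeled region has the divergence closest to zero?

Divergence at each region's feature centre — A: about -6, B: about +3, C: about +4, D: about -9. Region B is closest to zero.

B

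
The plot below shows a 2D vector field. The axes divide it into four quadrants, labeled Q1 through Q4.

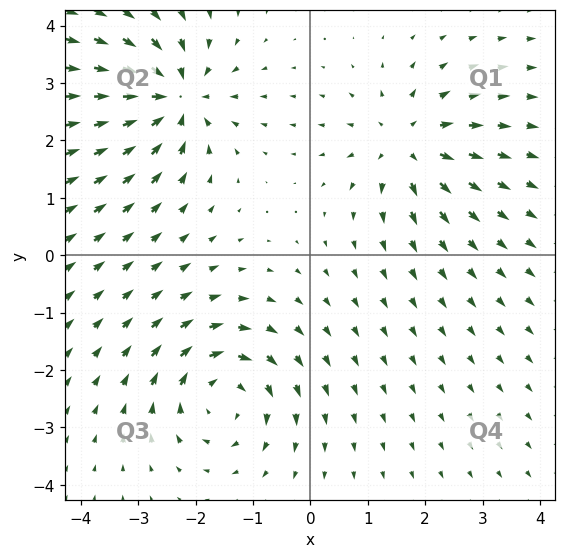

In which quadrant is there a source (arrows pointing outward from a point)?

Q1

The source sits at approximately (1.7, 1.9), which lies in quadrant Q1. The divergence there is about +5, positive as expected for a source.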